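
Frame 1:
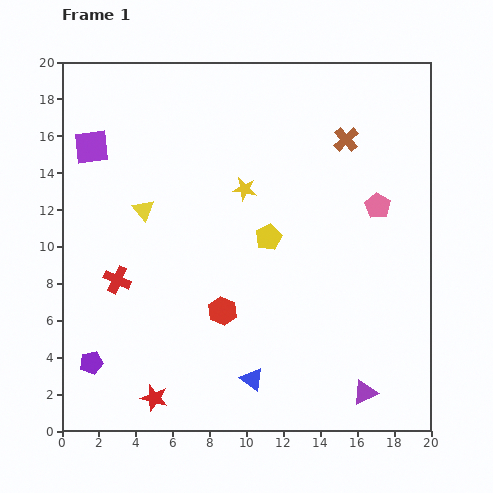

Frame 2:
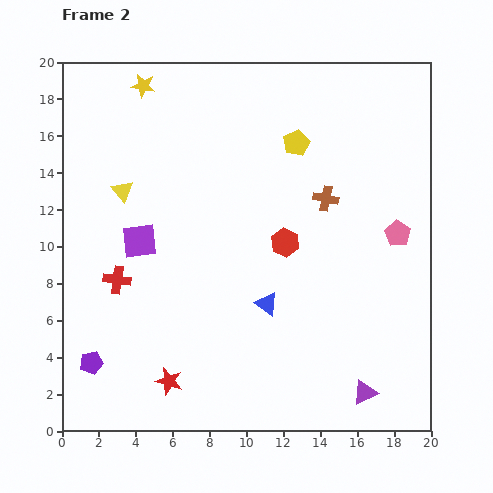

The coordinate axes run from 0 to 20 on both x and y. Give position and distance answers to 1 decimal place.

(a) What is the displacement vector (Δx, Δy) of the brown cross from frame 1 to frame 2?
(-1.1, -3.2)

The brown cross was at (15.4, 15.8) in frame 1 and (14.3, 12.6) in frame 2.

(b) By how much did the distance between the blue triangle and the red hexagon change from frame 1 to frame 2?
-0.6

Distance in frame 1: 4.0. Distance in frame 2: 3.4.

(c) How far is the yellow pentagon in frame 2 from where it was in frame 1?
5.3

The yellow pentagon moved from (11.2, 10.5) to (12.7, 15.6), a distance of √(1.5² + 5.1²) ≈ 5.3.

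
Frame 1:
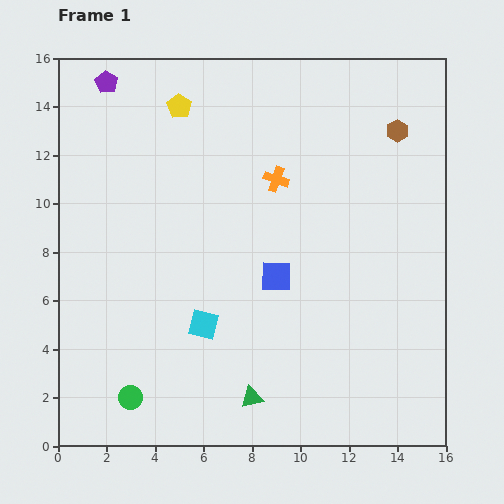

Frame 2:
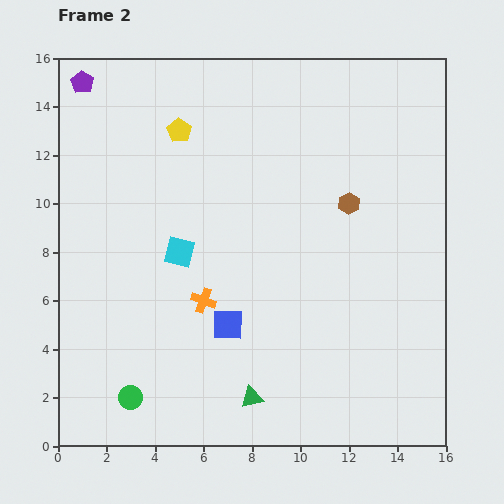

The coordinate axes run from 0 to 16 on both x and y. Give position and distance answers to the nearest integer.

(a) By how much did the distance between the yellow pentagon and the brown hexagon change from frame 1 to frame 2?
-1

Distance in frame 1: 9. Distance in frame 2: 8.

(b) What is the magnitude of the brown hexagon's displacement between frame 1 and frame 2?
4

The brown hexagon moved from (14, 13) to (12, 10), a distance of √(2² + 3²) ≈ 4.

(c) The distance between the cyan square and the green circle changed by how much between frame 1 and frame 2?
+2

Distance in frame 1: 4. Distance in frame 2: 6.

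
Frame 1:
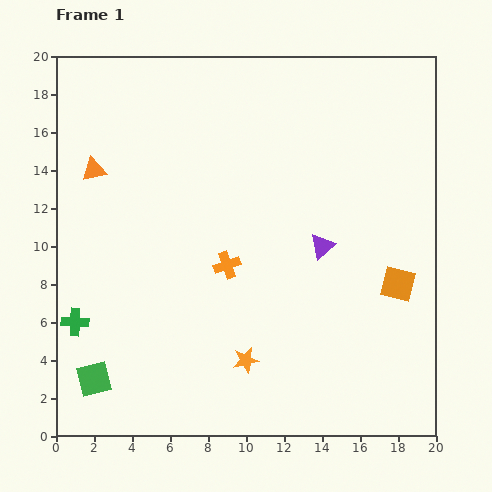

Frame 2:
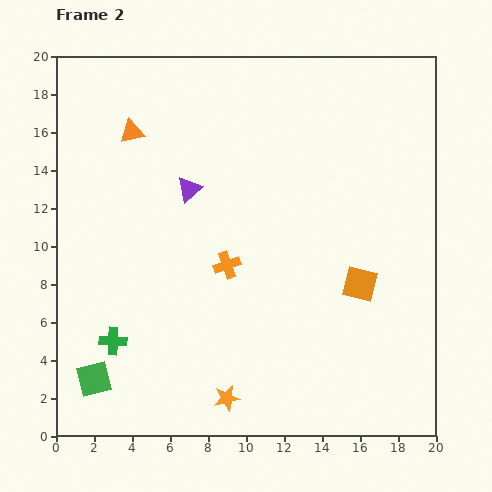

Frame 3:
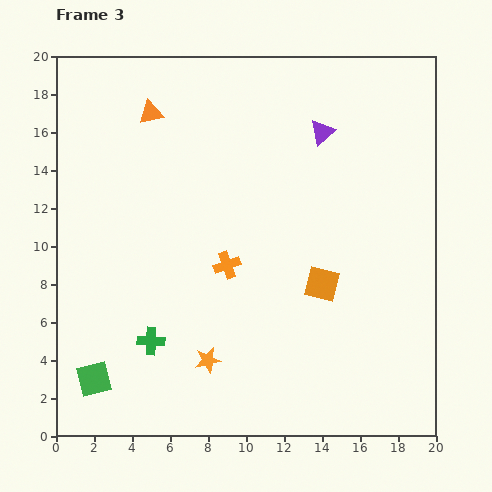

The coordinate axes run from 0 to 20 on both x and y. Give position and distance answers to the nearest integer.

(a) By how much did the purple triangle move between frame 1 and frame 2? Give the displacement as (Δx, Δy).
(-7, 3)

The purple triangle was at (14, 10) in frame 1 and (7, 13) in frame 2.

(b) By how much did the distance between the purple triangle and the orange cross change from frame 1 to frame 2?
-1

Distance in frame 1: 5. Distance in frame 2: 4.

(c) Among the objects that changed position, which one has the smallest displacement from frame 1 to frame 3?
the orange star

(moved 2)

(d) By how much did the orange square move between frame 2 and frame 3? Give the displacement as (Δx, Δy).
(-2, 0)

The orange square was at (16, 8) in frame 2 and (14, 8) in frame 3.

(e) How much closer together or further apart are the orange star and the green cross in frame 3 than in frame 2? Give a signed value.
-4

Distance in frame 2: 7. Distance in frame 3: 3.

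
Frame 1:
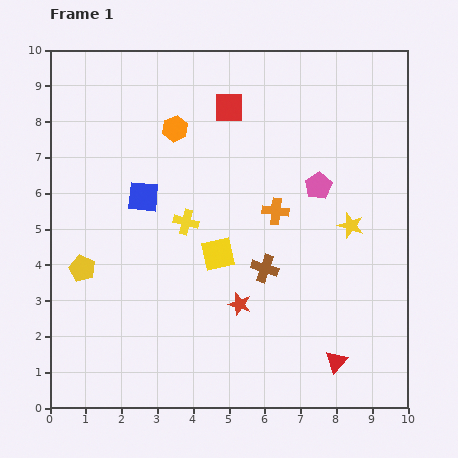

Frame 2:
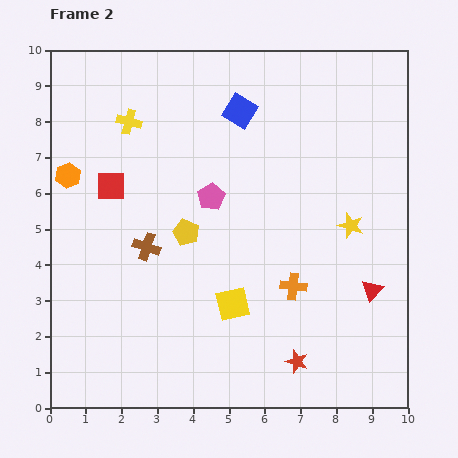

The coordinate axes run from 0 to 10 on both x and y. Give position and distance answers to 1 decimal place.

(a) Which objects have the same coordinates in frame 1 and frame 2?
the yellow star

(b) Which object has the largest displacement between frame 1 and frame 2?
the red square

(moved 4.0; next 3.6)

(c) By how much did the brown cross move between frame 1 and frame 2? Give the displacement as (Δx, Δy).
(-3.3, 0.6)

The brown cross was at (6.0, 3.9) in frame 1 and (2.7, 4.5) in frame 2.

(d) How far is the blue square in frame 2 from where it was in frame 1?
3.6

The blue square moved from (2.6, 5.9) to (5.3, 8.3), a distance of √(2.7² + 2.4²) ≈ 3.6.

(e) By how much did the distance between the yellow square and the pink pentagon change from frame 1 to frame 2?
-0.3

Distance in frame 1: 3.4. Distance in frame 2: 3.1.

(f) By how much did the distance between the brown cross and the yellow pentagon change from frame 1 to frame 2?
-3.9

Distance in frame 1: 5.1. Distance in frame 2: 1.2.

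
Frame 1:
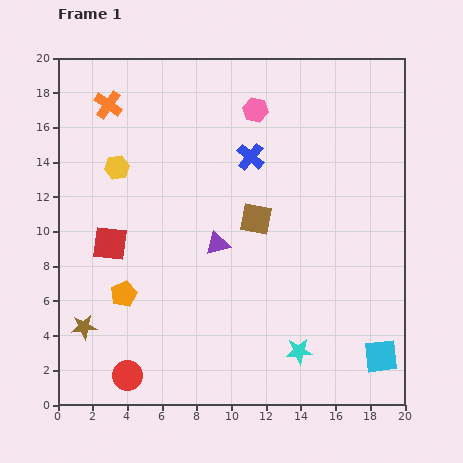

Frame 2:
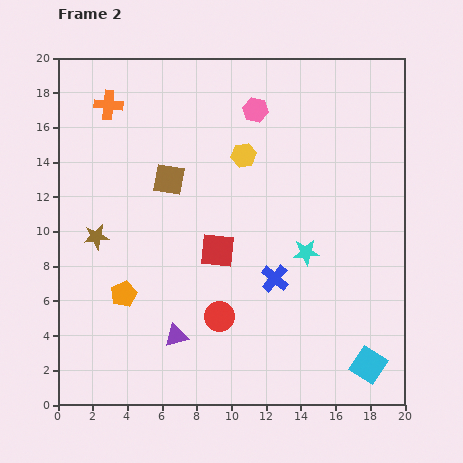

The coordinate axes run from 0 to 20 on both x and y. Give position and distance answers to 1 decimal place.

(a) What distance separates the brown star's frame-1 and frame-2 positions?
5.2

The brown star moved from (1.5, 4.5) to (2.2, 9.7), a distance of √(0.7² + 5.2²) ≈ 5.2.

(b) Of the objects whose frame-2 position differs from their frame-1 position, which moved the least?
the cyan square

(moved 0.9)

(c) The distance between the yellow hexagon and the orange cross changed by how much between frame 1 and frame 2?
+4.7

Distance in frame 1: 3.6. Distance in frame 2: 8.3.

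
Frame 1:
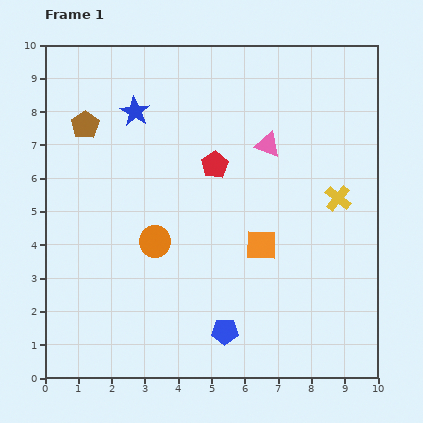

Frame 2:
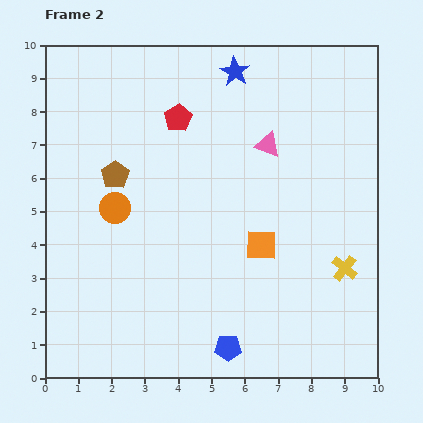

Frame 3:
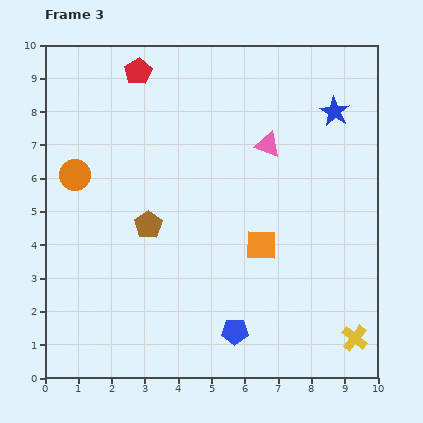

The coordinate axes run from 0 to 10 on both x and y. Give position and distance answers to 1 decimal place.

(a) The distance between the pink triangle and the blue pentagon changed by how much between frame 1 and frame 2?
+0.5

Distance in frame 1: 5.7. Distance in frame 2: 6.2.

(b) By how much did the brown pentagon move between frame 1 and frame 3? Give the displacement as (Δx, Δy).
(1.9, -3.0)

The brown pentagon was at (1.2, 7.6) in frame 1 and (3.1, 4.6) in frame 3.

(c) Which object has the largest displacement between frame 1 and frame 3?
the blue star

(moved 6.0; next 4.2)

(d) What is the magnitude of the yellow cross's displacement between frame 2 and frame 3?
2.1

The yellow cross moved from (9.0, 3.3) to (9.3, 1.2), a distance of √(0.3² + 2.1²) ≈ 2.1.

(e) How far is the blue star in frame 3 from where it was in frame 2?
3.2

The blue star moved from (5.7, 9.2) to (8.7, 8.0), a distance of √(3.0² + 1.2²) ≈ 3.2.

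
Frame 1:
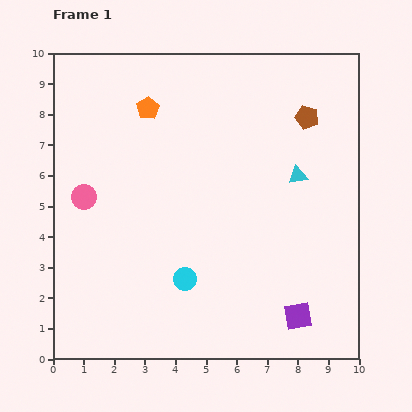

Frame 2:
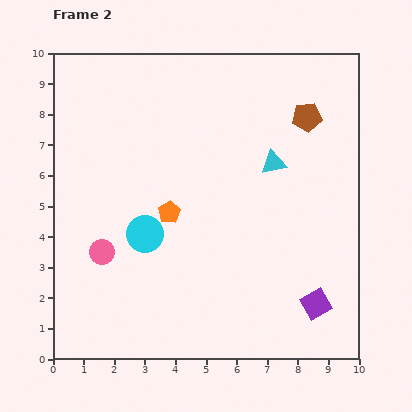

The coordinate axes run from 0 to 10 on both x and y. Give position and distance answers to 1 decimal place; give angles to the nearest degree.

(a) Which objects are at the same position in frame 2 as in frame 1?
the brown pentagon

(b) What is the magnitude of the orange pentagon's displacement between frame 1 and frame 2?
3.5

The orange pentagon moved from (3.1, 8.2) to (3.8, 4.8), a distance of √(0.7² + 3.4²) ≈ 3.5.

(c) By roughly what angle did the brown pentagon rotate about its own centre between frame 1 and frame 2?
23° counter-clockwise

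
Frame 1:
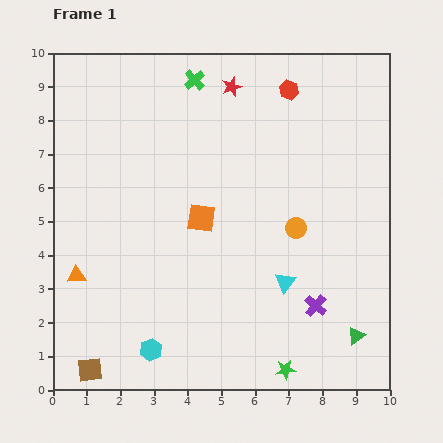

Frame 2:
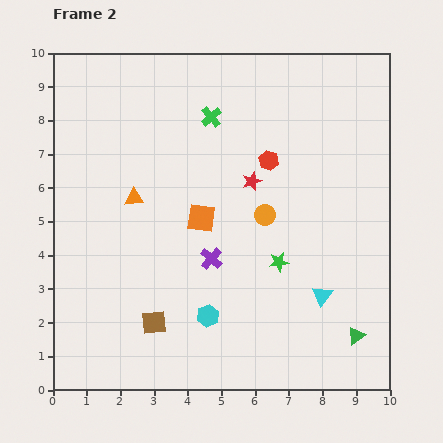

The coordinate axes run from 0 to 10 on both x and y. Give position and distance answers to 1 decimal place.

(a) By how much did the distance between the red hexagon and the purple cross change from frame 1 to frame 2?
-3.0

Distance in frame 1: 6.4. Distance in frame 2: 3.4.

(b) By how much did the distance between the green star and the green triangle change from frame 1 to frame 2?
+0.9

Distance in frame 1: 2.3. Distance in frame 2: 3.2.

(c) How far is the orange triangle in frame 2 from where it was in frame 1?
2.9

The orange triangle moved from (0.7, 3.4) to (2.4, 5.7), a distance of √(1.7² + 2.3²) ≈ 2.9.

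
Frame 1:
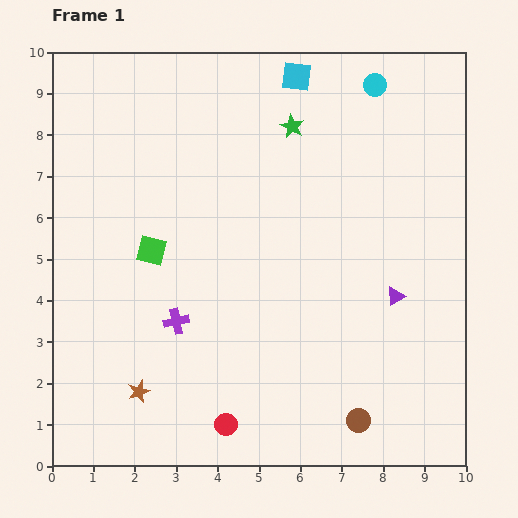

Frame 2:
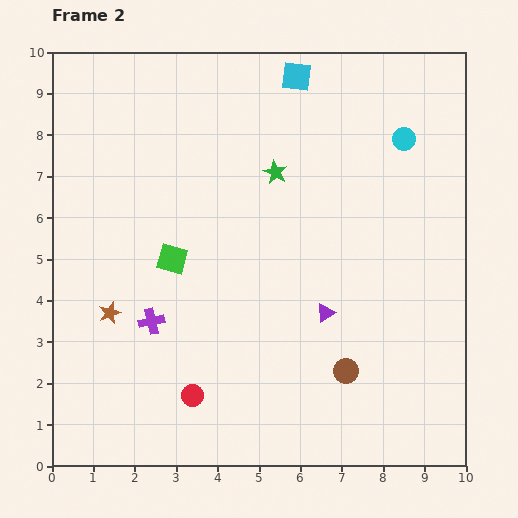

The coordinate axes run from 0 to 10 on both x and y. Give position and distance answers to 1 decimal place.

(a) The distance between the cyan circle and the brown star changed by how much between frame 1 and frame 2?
-1.1

Distance in frame 1: 9.3. Distance in frame 2: 8.2.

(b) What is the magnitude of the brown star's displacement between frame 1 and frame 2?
2.0

The brown star moved from (2.1, 1.8) to (1.4, 3.7), a distance of √(0.7² + 1.9²) ≈ 2.0.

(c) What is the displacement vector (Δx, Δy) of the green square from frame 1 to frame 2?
(0.5, -0.2)

The green square was at (2.4, 5.2) in frame 1 and (2.9, 5.0) in frame 2.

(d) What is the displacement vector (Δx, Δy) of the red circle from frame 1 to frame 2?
(-0.8, 0.7)

The red circle was at (4.2, 1.0) in frame 1 and (3.4, 1.7) in frame 2.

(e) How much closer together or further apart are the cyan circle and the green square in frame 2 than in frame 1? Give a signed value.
-0.4

Distance in frame 1: 6.7. Distance in frame 2: 6.3.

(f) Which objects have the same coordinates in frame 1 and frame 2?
the cyan square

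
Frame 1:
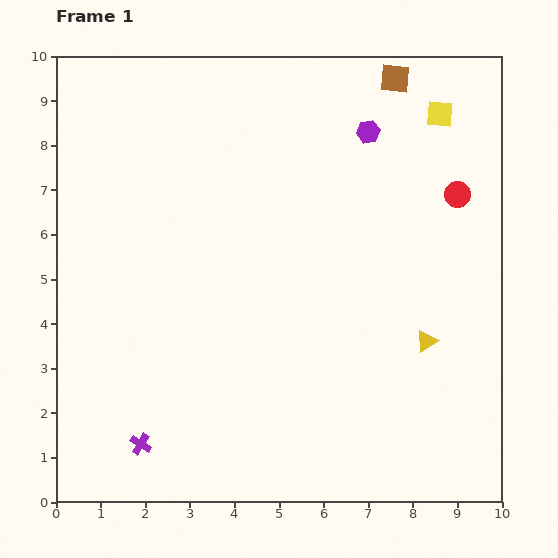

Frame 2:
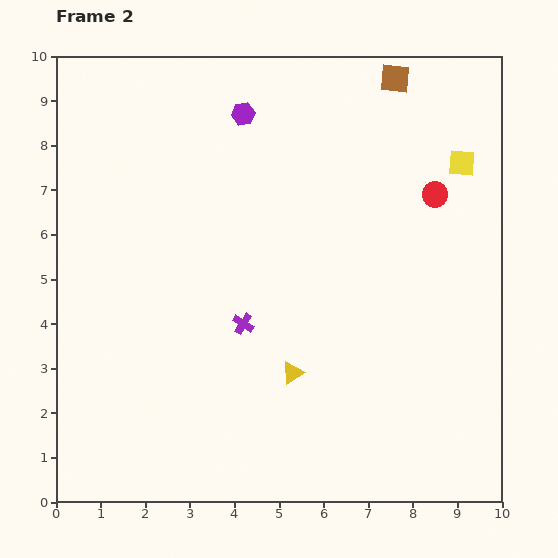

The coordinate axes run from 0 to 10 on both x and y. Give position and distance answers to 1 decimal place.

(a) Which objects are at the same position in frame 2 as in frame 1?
the brown square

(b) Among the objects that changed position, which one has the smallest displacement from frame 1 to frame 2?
the red circle

(moved 0.5)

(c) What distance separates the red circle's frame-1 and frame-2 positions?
0.5

The red circle moved from (9.0, 6.9) to (8.5, 6.9), a distance of √(0.5² + 0.0²) ≈ 0.5.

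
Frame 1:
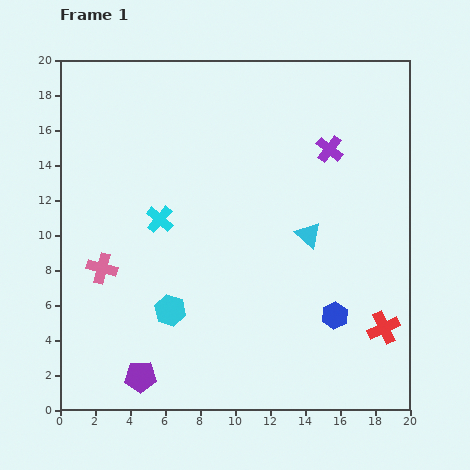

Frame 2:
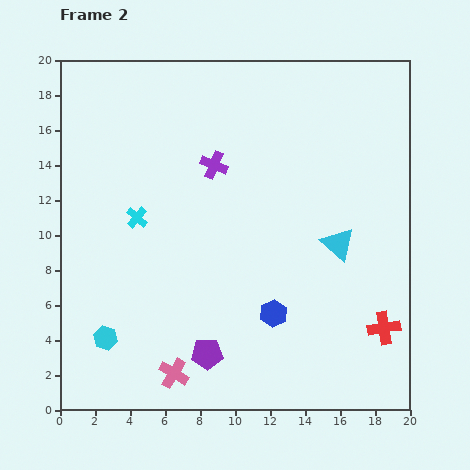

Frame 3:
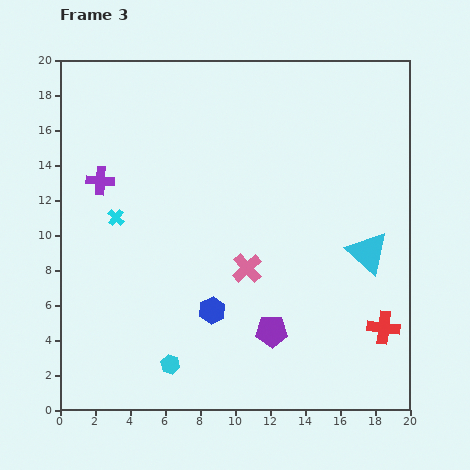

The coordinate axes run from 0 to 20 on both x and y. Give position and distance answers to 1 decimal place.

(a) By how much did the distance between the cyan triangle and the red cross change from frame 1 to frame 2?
-1.3

Distance in frame 1: 6.8. Distance in frame 2: 5.5.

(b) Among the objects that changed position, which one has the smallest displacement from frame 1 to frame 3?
the cyan cross

(moved 2.5)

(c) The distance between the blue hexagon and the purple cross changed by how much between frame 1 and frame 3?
+0.3

Distance in frame 1: 9.5. Distance in frame 3: 9.8.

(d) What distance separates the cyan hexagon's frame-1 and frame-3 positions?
3.1

The cyan hexagon moved from (6.3, 5.7) to (6.3, 2.6), a distance of √(0.0² + 3.1²) ≈ 3.1.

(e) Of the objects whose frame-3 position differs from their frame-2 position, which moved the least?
the cyan cross

(moved 1.2)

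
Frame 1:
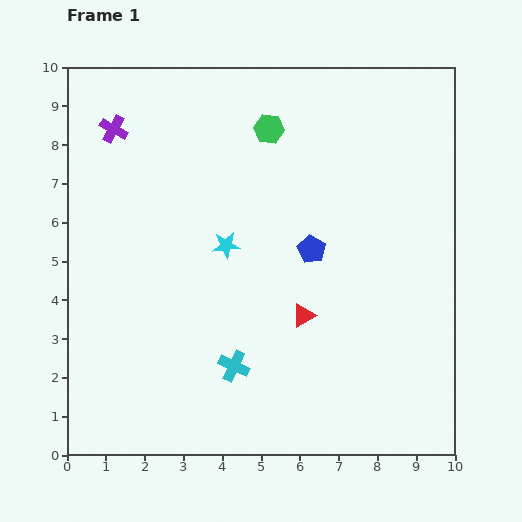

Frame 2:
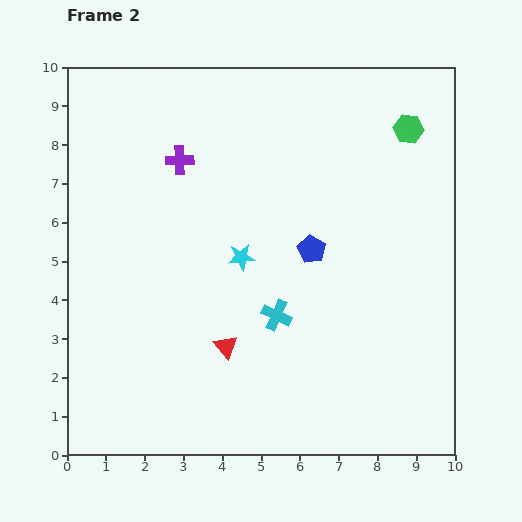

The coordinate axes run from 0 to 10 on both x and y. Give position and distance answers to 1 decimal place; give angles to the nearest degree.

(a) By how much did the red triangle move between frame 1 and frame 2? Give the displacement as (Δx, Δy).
(-2.0, -0.8)

The red triangle was at (6.1, 3.6) in frame 1 and (4.1, 2.8) in frame 2.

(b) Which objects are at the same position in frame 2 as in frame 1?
the blue pentagon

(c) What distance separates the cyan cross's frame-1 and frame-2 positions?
1.7

The cyan cross moved from (4.3, 2.3) to (5.4, 3.6), a distance of √(1.1² + 1.3²) ≈ 1.7.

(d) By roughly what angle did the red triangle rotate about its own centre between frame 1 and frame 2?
42° counter-clockwise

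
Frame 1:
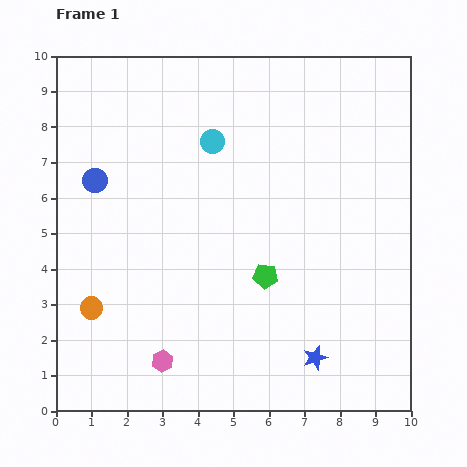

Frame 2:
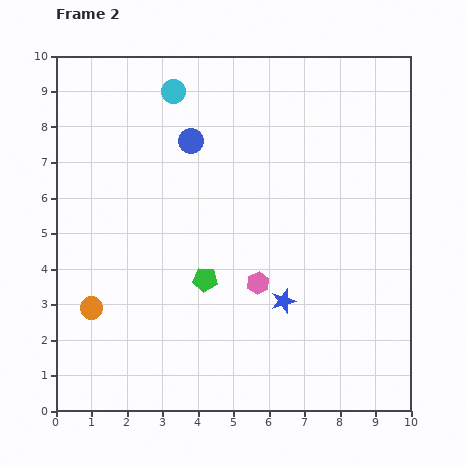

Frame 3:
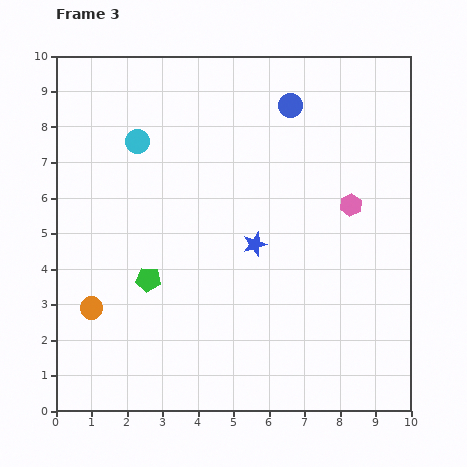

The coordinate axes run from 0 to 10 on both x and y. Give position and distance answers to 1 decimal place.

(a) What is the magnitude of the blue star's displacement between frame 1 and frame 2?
1.8

The blue star moved from (7.3, 1.5) to (6.4, 3.1), a distance of √(0.9² + 1.6²) ≈ 1.8.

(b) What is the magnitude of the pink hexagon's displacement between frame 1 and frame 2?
3.5

The pink hexagon moved from (3.0, 1.4) to (5.7, 3.6), a distance of √(2.7² + 2.2²) ≈ 3.5.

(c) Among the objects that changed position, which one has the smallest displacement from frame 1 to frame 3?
the cyan circle

(moved 2.1)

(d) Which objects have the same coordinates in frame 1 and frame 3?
the orange circle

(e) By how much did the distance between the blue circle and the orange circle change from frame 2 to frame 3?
+2.5

Distance in frame 2: 5.5. Distance in frame 3: 8.0.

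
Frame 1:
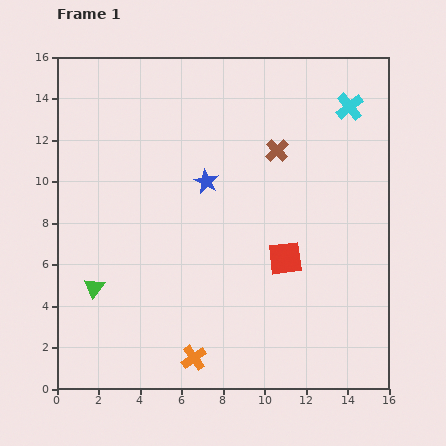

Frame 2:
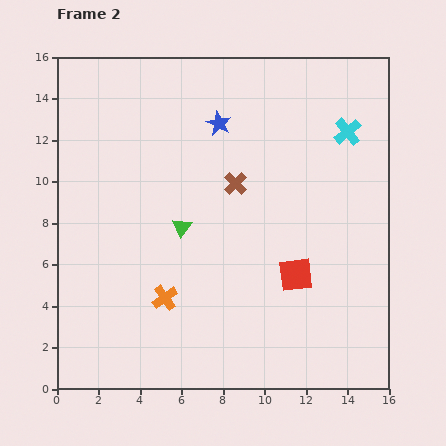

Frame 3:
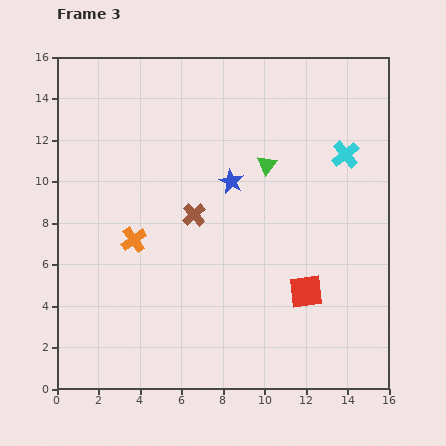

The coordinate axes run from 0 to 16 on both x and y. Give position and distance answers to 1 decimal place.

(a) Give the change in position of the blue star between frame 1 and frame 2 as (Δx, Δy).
(0.6, 2.8)

The blue star was at (7.2, 10.0) in frame 1 and (7.8, 12.8) in frame 2.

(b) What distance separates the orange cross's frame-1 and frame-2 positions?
3.2

The orange cross moved from (6.6, 1.5) to (5.2, 4.4), a distance of √(1.4² + 2.9²) ≈ 3.2.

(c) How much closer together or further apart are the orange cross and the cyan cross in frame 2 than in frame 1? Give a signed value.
-2.3

Distance in frame 1: 14.2. Distance in frame 2: 11.9.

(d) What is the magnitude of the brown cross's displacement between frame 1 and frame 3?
5.1

The brown cross moved from (10.6, 11.5) to (6.6, 8.4), a distance of √(4.0² + 3.1²) ≈ 5.1.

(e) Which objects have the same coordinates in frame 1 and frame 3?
none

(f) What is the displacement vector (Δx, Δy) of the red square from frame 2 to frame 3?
(0.5, -0.8)

The red square was at (11.5, 5.5) in frame 2 and (12.0, 4.7) in frame 3.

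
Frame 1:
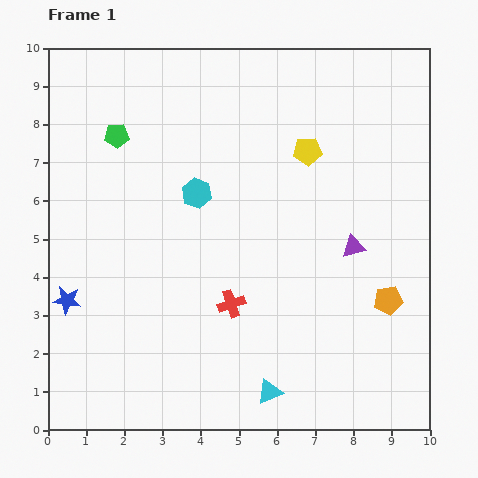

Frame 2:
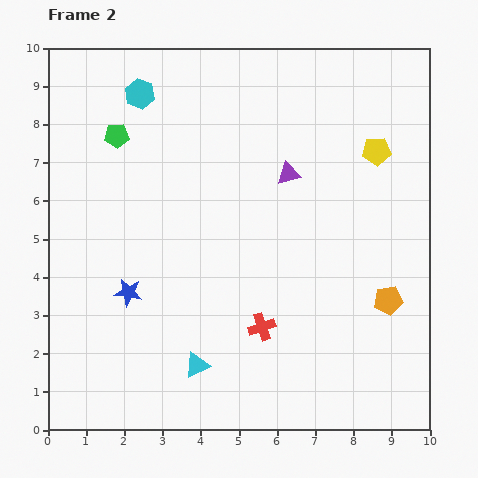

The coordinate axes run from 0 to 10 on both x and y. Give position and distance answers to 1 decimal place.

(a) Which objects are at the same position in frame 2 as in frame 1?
the orange pentagon, the green pentagon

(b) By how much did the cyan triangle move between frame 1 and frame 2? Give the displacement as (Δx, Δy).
(-1.9, 0.7)

The cyan triangle was at (5.8, 1.0) in frame 1 and (3.9, 1.7) in frame 2.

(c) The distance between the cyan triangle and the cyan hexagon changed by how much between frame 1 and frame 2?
+1.8

Distance in frame 1: 5.5. Distance in frame 2: 7.3.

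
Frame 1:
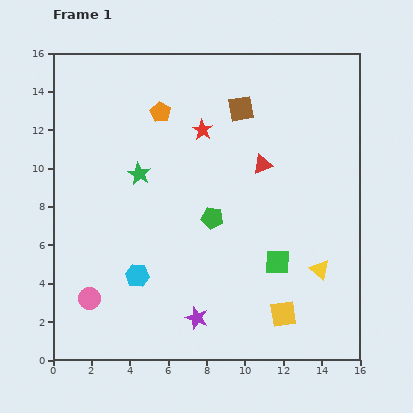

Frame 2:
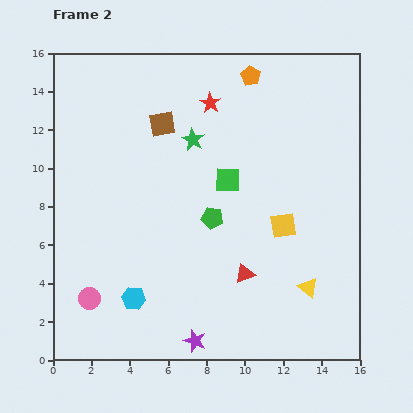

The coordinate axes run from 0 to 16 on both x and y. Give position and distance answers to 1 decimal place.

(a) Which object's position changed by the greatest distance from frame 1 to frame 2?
the red triangle

(moved 5.8; next 5.1)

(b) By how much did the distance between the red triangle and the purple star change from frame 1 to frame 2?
-4.3

Distance in frame 1: 8.7. Distance in frame 2: 4.4.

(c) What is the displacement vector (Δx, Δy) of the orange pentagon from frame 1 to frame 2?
(4.7, 1.9)

The orange pentagon was at (5.6, 12.9) in frame 1 and (10.3, 14.8) in frame 2.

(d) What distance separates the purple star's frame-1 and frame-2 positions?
1.2

The purple star moved from (7.5, 2.2) to (7.4, 1.0), a distance of √(0.1² + 1.2²) ≈ 1.2.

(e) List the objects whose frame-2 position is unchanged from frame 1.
the pink circle, the green pentagon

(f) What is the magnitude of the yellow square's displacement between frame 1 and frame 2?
4.6

The yellow square moved from (12.0, 2.4) to (12.0, 7.0), a distance of √(0.0² + 4.6²) ≈ 4.6.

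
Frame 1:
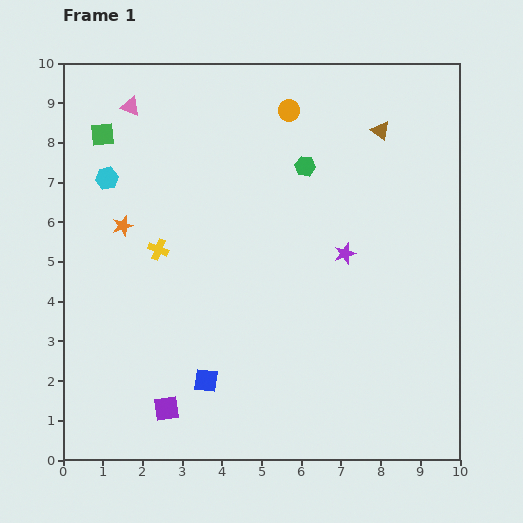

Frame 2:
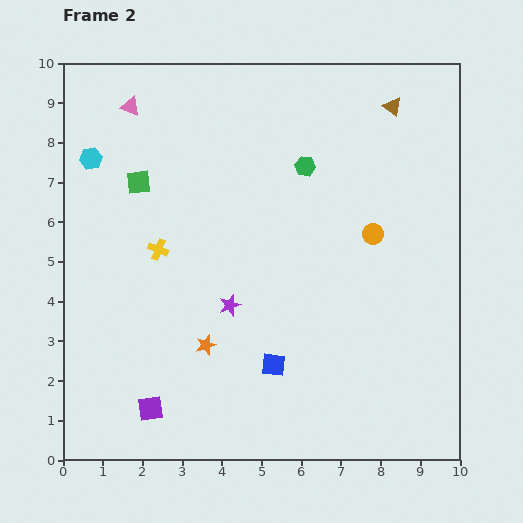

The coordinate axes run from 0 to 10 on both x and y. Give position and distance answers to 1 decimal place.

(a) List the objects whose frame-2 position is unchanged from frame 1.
the pink triangle, the green hexagon, the yellow cross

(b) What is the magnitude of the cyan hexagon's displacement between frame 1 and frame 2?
0.6

The cyan hexagon moved from (1.1, 7.1) to (0.7, 7.6), a distance of √(0.4² + 0.5²) ≈ 0.6.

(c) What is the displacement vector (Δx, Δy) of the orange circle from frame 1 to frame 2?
(2.1, -3.1)

The orange circle was at (5.7, 8.8) in frame 1 and (7.8, 5.7) in frame 2.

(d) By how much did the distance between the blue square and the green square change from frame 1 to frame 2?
-1.0

Distance in frame 1: 6.7. Distance in frame 2: 5.7.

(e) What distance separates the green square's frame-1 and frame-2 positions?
1.5

The green square moved from (1.0, 8.2) to (1.9, 7.0), a distance of √(0.9² + 1.2²) ≈ 1.5.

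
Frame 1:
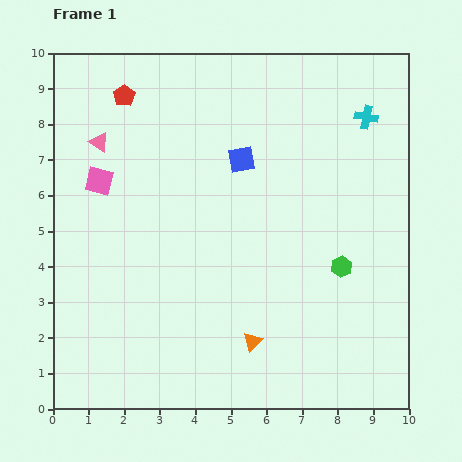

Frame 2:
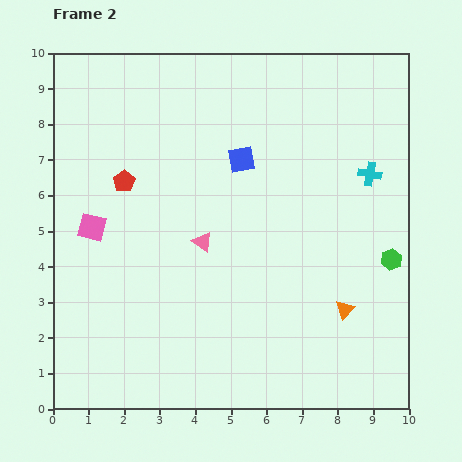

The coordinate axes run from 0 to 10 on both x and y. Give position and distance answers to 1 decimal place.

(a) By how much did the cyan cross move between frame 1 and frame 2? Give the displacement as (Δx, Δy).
(0.1, -1.6)

The cyan cross was at (8.8, 8.2) in frame 1 and (8.9, 6.6) in frame 2.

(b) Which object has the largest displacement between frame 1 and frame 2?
the pink triangle

(moved 4.0; next 2.8)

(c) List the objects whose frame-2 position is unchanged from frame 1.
the blue square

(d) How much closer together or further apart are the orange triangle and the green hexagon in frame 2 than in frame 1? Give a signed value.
-1.4

Distance in frame 1: 3.3. Distance in frame 2: 1.9.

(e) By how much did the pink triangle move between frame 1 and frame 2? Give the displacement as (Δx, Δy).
(2.9, -2.8)

The pink triangle was at (1.3, 7.5) in frame 1 and (4.2, 4.7) in frame 2.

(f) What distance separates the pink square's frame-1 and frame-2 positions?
1.3

The pink square moved from (1.3, 6.4) to (1.1, 5.1), a distance of √(0.2² + 1.3²) ≈ 1.3.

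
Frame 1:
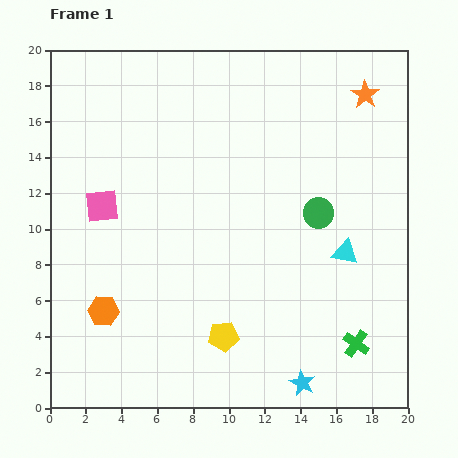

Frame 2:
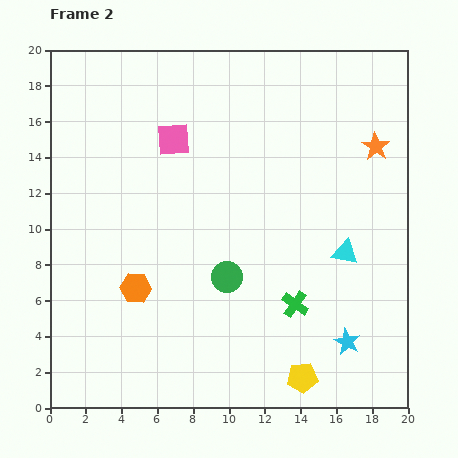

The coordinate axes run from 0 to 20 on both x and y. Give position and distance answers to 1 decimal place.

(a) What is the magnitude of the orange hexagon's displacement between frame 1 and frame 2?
2.2

The orange hexagon moved from (3.0, 5.4) to (4.8, 6.7), a distance of √(1.8² + 1.3²) ≈ 2.2.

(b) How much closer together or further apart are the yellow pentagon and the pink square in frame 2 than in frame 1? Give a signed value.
+5.1

Distance in frame 1: 10.0. Distance in frame 2: 15.1.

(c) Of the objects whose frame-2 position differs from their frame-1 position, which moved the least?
the orange hexagon

(moved 2.2)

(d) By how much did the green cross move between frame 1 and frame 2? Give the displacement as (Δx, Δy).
(-3.4, 2.2)

The green cross was at (17.1, 3.6) in frame 1 and (13.7, 5.8) in frame 2.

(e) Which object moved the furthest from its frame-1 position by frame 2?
the green circle

(moved 6.2; next 5.4)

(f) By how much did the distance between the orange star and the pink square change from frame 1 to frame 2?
-4.7

Distance in frame 1: 16.0. Distance in frame 2: 11.3.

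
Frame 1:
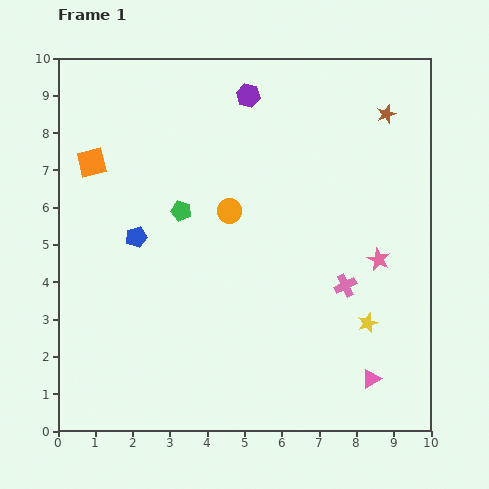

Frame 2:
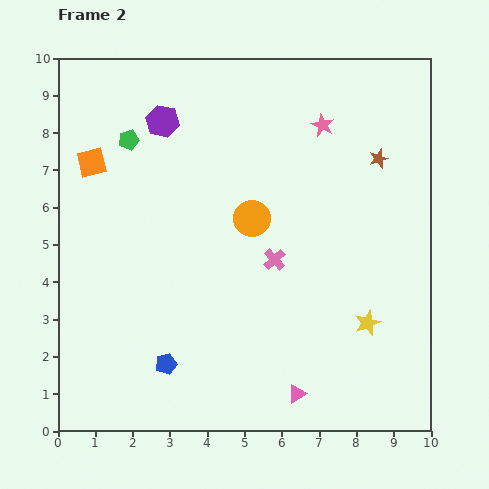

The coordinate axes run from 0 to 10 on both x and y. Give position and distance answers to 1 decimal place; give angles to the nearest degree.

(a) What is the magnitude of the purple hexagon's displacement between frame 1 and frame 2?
2.4

The purple hexagon moved from (5.1, 9.0) to (2.8, 8.3), a distance of √(2.3² + 0.7²) ≈ 2.4.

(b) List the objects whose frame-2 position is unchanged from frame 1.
the yellow star, the orange square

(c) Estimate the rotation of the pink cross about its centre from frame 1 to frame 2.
16° counter-clockwise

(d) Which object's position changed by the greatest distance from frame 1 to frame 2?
the pink star

(moved 3.9; next 3.5)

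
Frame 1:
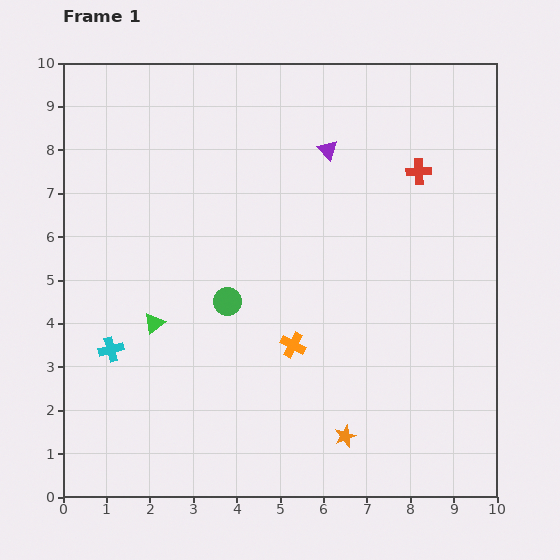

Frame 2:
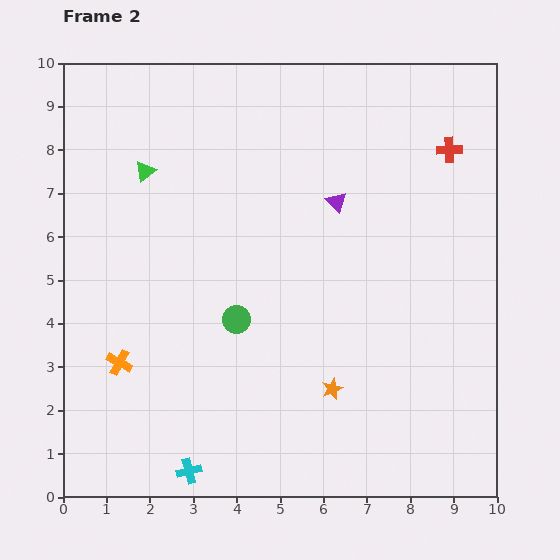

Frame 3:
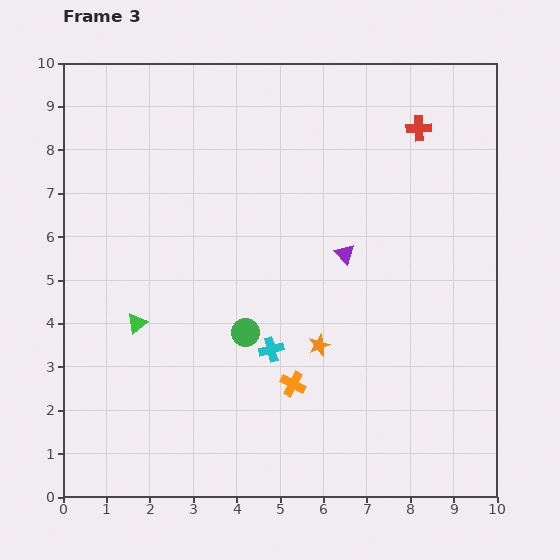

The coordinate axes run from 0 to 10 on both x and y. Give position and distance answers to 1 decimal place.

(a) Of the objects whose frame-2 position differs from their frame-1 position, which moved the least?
the green circle

(moved 0.4)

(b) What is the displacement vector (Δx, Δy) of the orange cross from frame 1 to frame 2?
(-4.0, -0.4)

The orange cross was at (5.3, 3.5) in frame 1 and (1.3, 3.1) in frame 2.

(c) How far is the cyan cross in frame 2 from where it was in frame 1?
3.3

The cyan cross moved from (1.1, 3.4) to (2.9, 0.6), a distance of √(1.8² + 2.8²) ≈ 3.3.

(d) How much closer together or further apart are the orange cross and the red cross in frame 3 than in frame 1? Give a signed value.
+1.7

Distance in frame 1: 4.9. Distance in frame 3: 6.6.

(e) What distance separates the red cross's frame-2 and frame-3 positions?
0.9

The red cross moved from (8.9, 8.0) to (8.2, 8.5), a distance of √(0.7² + 0.5²) ≈ 0.9.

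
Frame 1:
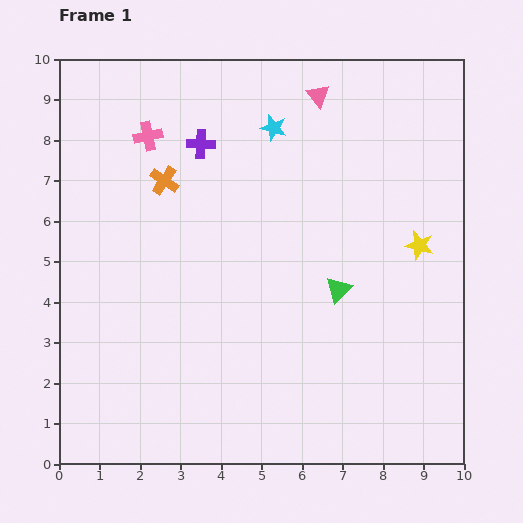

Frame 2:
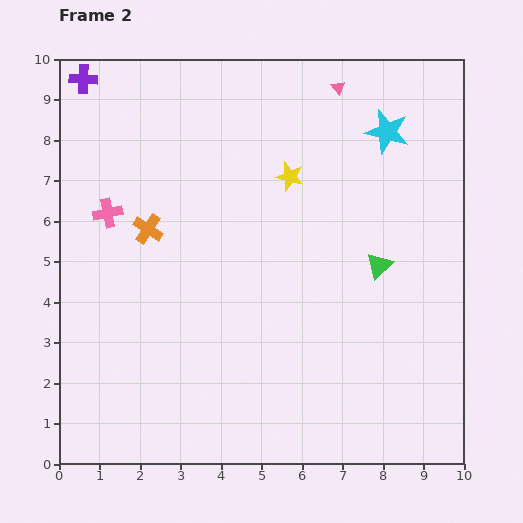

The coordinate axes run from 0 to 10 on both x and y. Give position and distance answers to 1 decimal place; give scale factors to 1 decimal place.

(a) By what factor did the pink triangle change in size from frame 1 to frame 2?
0.6×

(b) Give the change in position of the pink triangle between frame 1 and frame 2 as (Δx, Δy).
(0.5, 0.2)

The pink triangle was at (6.4, 9.1) in frame 1 and (6.9, 9.3) in frame 2.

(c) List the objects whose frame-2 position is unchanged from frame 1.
none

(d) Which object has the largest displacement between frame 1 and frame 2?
the yellow star

(moved 3.6; next 3.3)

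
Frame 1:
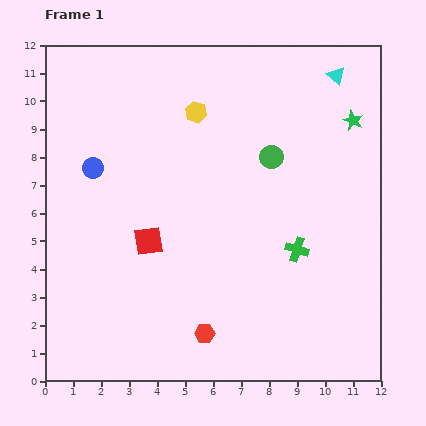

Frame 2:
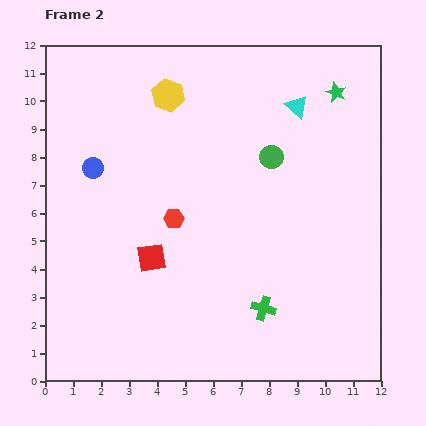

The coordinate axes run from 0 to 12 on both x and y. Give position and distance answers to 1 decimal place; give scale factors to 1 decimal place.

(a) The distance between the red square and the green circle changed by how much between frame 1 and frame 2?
+0.3

Distance in frame 1: 5.3. Distance in frame 2: 5.6.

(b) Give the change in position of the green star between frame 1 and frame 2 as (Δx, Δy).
(-0.6, 1.0)

The green star was at (11.0, 9.3) in frame 1 and (10.4, 10.3) in frame 2.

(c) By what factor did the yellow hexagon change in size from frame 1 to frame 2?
1.5×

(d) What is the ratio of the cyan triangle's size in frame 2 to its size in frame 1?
1.3×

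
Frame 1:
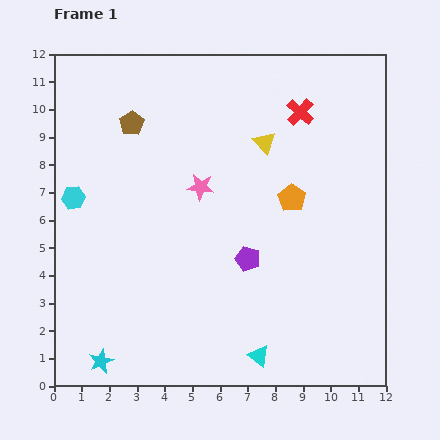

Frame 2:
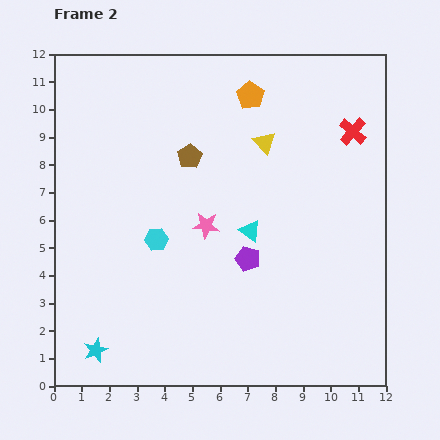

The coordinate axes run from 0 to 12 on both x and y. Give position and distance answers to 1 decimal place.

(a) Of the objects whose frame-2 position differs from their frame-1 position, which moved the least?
the cyan star

(moved 0.4)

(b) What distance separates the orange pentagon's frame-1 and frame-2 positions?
4.0

The orange pentagon moved from (8.6, 6.8) to (7.1, 10.5), a distance of √(1.5² + 3.7²) ≈ 4.0.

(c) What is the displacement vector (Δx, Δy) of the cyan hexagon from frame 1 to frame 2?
(3.0, -1.5)

The cyan hexagon was at (0.7, 6.8) in frame 1 and (3.7, 5.3) in frame 2.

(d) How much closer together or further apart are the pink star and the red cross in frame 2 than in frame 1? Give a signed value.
+1.8

Distance in frame 1: 4.5. Distance in frame 2: 6.3.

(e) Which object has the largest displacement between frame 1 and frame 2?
the cyan triangle

(moved 4.5; next 4.0)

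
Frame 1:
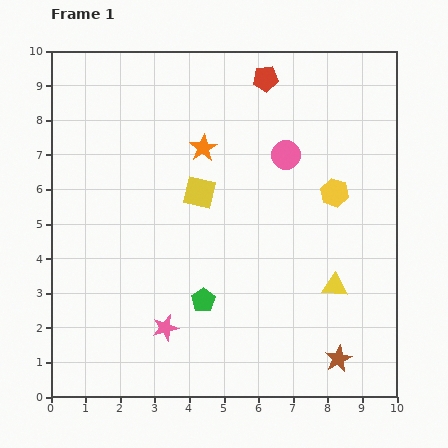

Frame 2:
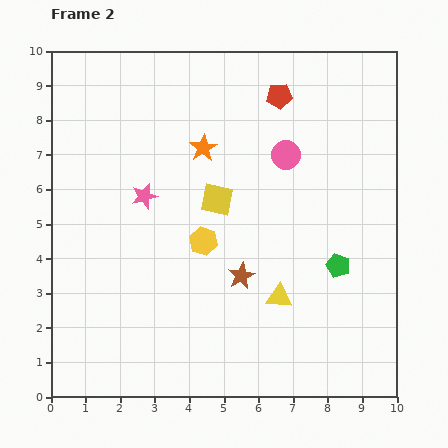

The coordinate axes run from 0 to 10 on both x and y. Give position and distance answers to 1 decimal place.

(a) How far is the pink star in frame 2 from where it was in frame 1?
3.8

The pink star moved from (3.3, 2.0) to (2.7, 5.8), a distance of √(0.6² + 3.8²) ≈ 3.8.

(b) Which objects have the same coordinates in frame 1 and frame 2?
the pink circle, the orange star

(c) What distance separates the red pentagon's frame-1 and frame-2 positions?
0.6

The red pentagon moved from (6.2, 9.2) to (6.6, 8.7), a distance of √(0.4² + 0.5²) ≈ 0.6.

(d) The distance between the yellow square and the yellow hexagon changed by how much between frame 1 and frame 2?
-2.6

Distance in frame 1: 3.9. Distance in frame 2: 1.3.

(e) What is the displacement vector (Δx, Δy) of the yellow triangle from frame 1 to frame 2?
(-1.6, -0.3)

The yellow triangle was at (8.2, 3.2) in frame 1 and (6.6, 2.9) in frame 2.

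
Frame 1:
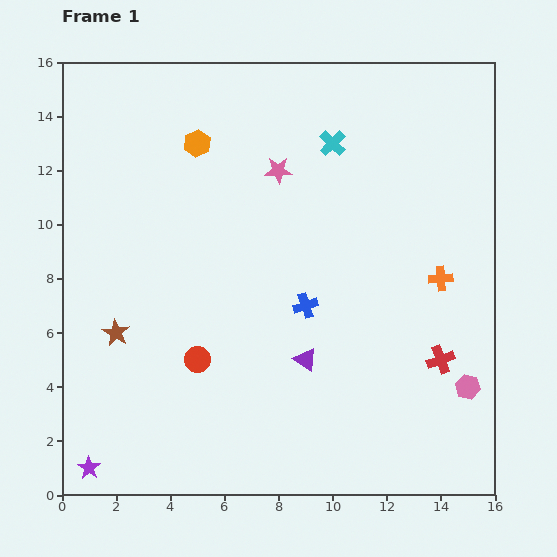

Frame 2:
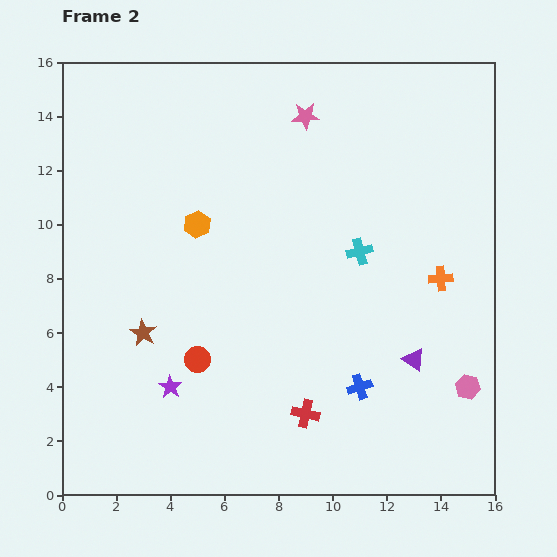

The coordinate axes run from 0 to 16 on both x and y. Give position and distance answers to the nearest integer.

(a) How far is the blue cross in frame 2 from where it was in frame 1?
4

The blue cross moved from (9, 7) to (11, 4), a distance of √(2² + 3²) ≈ 4.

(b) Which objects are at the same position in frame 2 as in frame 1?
the red circle, the pink hexagon, the orange cross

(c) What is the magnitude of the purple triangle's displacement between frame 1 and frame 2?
4

The purple triangle moved from (9, 5) to (13, 5), a distance of √(4² + 0²) ≈ 4.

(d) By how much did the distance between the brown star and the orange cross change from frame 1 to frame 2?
-1

Distance in frame 1: 12. Distance in frame 2: 11.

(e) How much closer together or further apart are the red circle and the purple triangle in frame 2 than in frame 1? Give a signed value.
+4

Distance in frame 1: 4. Distance in frame 2: 8.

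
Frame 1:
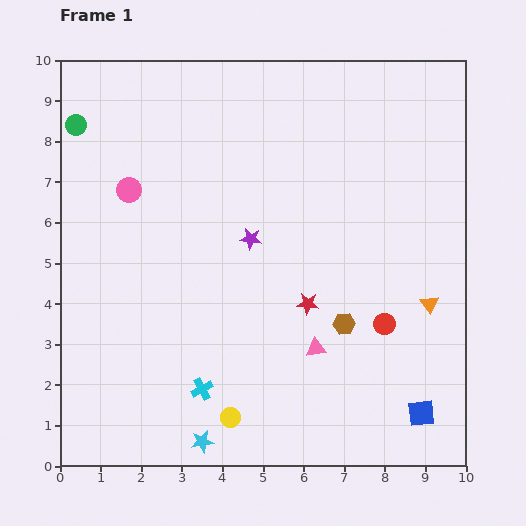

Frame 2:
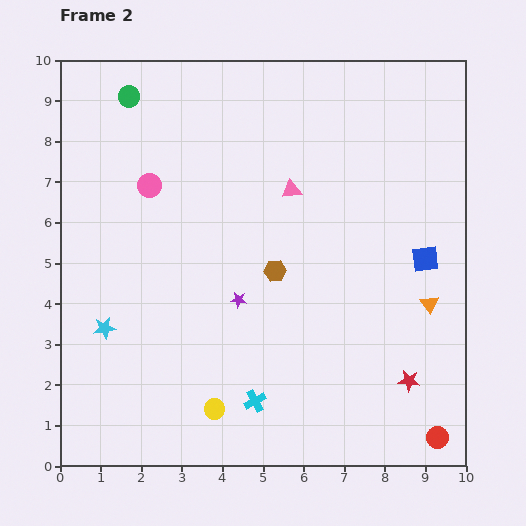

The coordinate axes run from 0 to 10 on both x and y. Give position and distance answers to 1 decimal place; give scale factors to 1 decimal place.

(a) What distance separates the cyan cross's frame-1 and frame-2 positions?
1.3

The cyan cross moved from (3.5, 1.9) to (4.8, 1.6), a distance of √(1.3² + 0.3²) ≈ 1.3.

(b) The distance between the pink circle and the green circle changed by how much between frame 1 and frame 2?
+0.2

Distance in frame 1: 2.1. Distance in frame 2: 2.3.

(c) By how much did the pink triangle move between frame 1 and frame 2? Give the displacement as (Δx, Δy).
(-0.6, 3.9)

The pink triangle was at (6.3, 2.9) in frame 1 and (5.7, 6.8) in frame 2.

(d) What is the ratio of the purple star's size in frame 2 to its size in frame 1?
0.7×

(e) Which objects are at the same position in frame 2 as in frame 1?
the orange triangle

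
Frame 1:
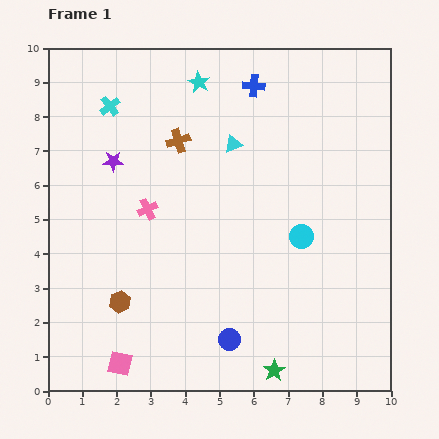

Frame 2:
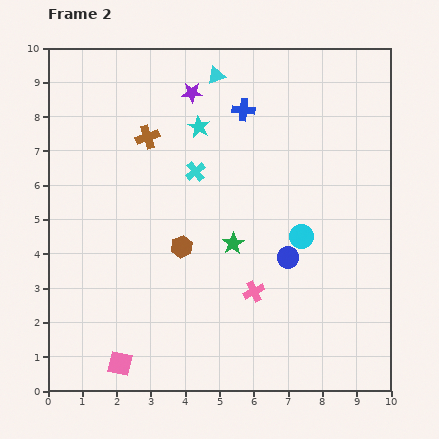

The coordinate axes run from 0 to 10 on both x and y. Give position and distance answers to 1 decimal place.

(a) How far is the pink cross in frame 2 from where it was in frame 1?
3.9

The pink cross moved from (2.9, 5.3) to (6.0, 2.9), a distance of √(3.1² + 2.4²) ≈ 3.9.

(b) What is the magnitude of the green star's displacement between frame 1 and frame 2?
3.9

The green star moved from (6.6, 0.6) to (5.4, 4.3), a distance of √(1.2² + 3.7²) ≈ 3.9.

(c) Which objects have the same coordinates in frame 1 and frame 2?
the pink square, the cyan circle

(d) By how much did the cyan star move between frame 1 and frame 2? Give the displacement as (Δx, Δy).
(0.0, -1.3)

The cyan star was at (4.4, 9.0) in frame 1 and (4.4, 7.7) in frame 2.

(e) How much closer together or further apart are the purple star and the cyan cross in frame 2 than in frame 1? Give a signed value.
+0.7

Distance in frame 1: 1.6. Distance in frame 2: 2.3.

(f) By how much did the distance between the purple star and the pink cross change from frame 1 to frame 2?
+4.4

Distance in frame 1: 1.7. Distance in frame 2: 6.1.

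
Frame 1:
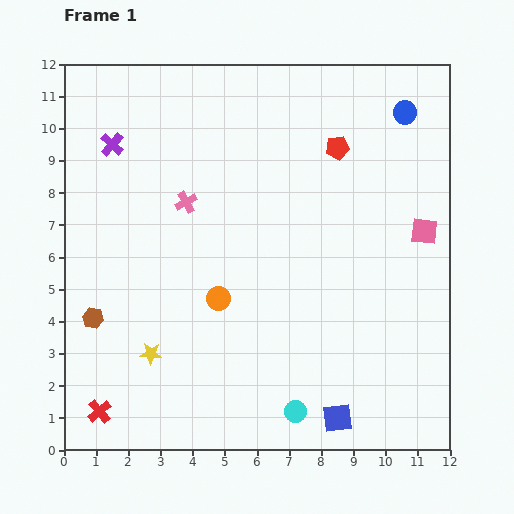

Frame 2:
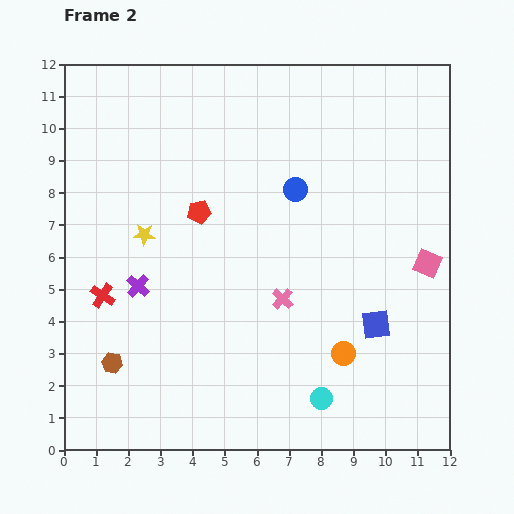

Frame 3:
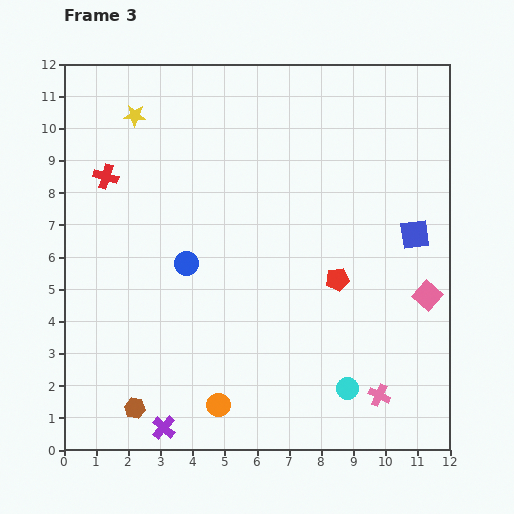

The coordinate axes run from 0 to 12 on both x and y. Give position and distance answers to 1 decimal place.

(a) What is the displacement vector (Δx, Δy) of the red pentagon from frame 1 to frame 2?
(-4.3, -2.0)

The red pentagon was at (8.5, 9.4) in frame 1 and (4.2, 7.4) in frame 2.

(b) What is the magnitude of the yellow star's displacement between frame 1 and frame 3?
7.4

The yellow star moved from (2.7, 3.0) to (2.2, 10.4), a distance of √(0.5² + 7.4²) ≈ 7.4.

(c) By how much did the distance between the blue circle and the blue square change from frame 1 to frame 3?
-2.5

Distance in frame 1: 9.7. Distance in frame 3: 7.2.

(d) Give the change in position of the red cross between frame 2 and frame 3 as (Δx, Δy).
(0.1, 3.7)

The red cross was at (1.2, 4.8) in frame 2 and (1.3, 8.5) in frame 3.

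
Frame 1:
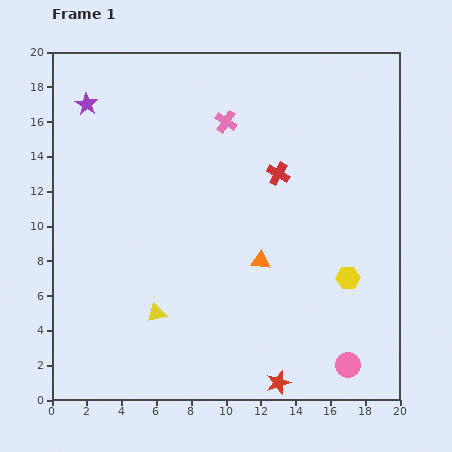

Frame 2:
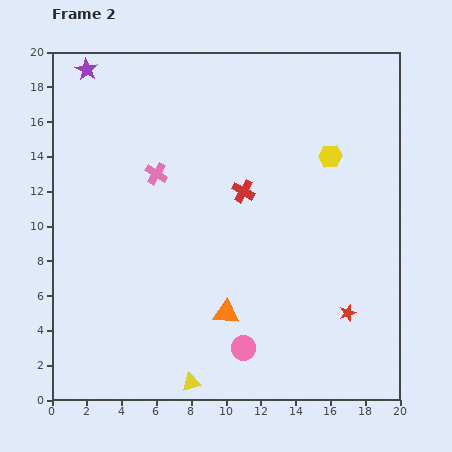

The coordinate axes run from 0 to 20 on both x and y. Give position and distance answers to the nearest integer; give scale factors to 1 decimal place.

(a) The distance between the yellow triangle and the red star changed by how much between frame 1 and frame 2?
+2

Distance in frame 1: 8. Distance in frame 2: 10.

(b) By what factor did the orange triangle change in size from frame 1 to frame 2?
1.3×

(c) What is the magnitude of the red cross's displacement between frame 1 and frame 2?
2

The red cross moved from (13, 13) to (11, 12), a distance of √(2² + 1²) ≈ 2.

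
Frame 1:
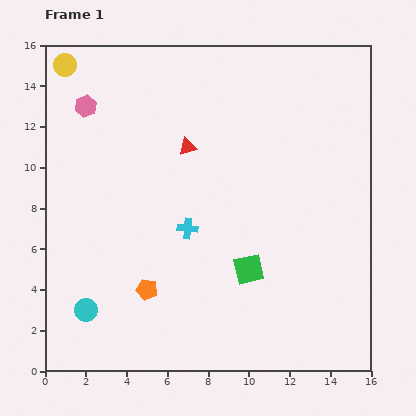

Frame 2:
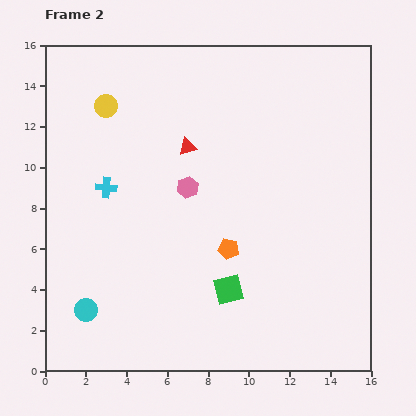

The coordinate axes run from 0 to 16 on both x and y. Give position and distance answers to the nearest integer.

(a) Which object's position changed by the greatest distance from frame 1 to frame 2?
the pink hexagon

(moved 6; next 4)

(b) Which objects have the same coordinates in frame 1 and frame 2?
the red triangle, the cyan circle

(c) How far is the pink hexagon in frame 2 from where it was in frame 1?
6

The pink hexagon moved from (2, 13) to (7, 9), a distance of √(5² + 4²) ≈ 6.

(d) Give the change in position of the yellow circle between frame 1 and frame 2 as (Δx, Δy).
(2, -2)

The yellow circle was at (1, 15) in frame 1 and (3, 13) in frame 2.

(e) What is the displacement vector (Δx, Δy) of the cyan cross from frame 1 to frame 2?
(-4, 2)

The cyan cross was at (7, 7) in frame 1 and (3, 9) in frame 2.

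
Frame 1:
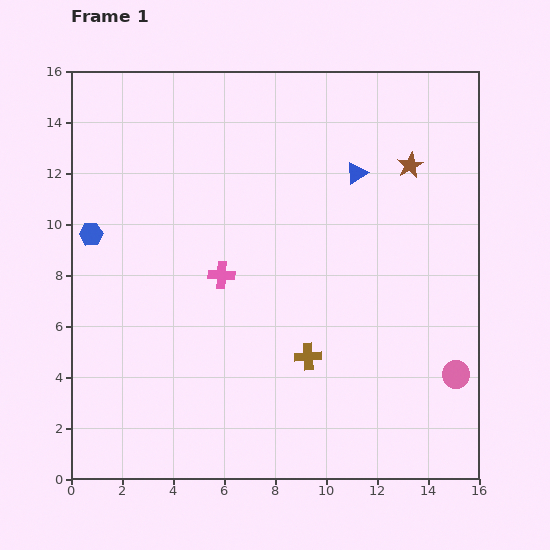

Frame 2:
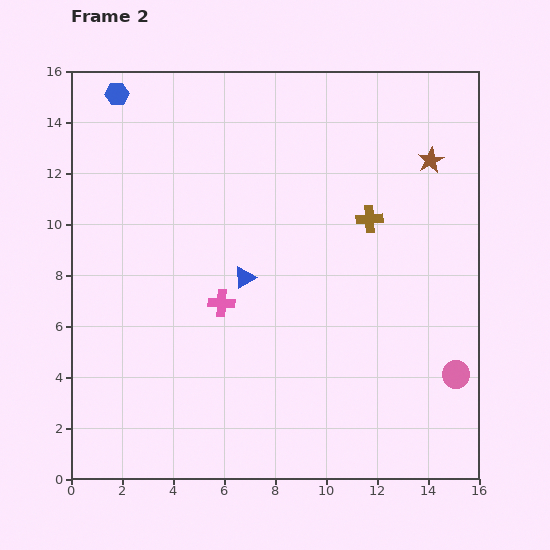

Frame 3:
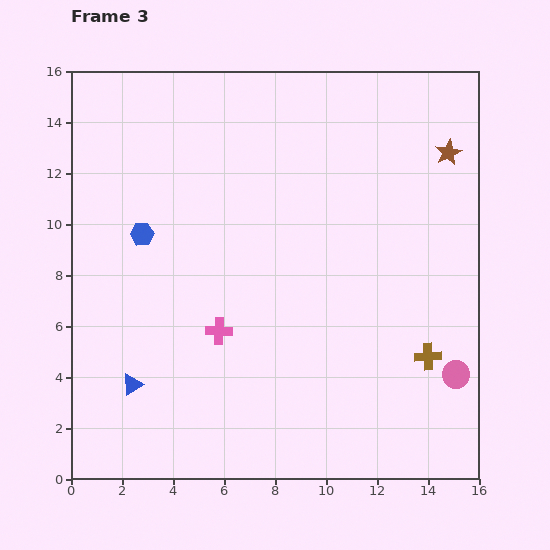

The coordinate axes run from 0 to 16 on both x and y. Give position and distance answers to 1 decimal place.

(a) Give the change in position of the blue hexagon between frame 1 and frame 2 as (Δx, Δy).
(1.0, 5.5)

The blue hexagon was at (0.8, 9.6) in frame 1 and (1.8, 15.1) in frame 2.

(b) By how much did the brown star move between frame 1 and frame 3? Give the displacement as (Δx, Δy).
(1.5, 0.5)

The brown star was at (13.3, 12.3) in frame 1 and (14.8, 12.8) in frame 3.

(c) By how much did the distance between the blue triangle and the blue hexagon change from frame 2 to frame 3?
-2.9

Distance in frame 2: 8.8. Distance in frame 3: 5.9.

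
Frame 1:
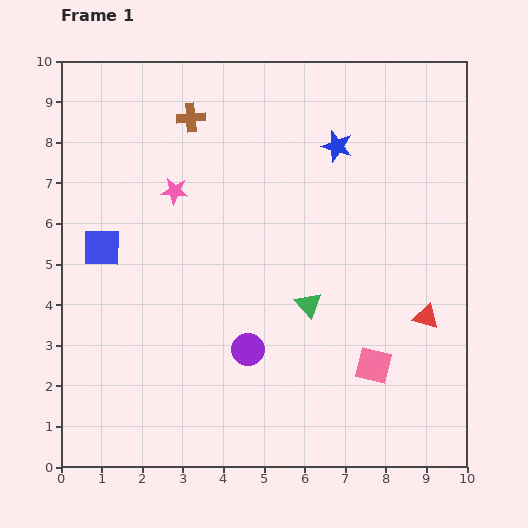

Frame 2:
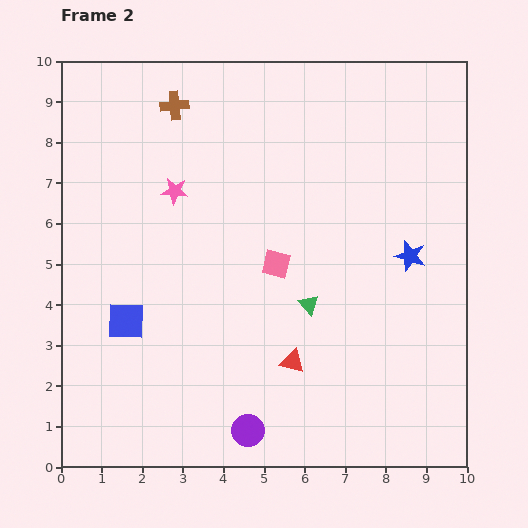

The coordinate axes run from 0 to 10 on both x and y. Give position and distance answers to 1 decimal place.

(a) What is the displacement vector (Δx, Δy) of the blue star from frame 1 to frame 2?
(1.8, -2.7)

The blue star was at (6.8, 7.9) in frame 1 and (8.6, 5.2) in frame 2.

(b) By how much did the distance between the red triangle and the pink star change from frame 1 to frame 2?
-1.8

Distance in frame 1: 6.9. Distance in frame 2: 5.1.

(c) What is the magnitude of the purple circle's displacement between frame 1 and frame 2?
2.0

The purple circle moved from (4.6, 2.9) to (4.6, 0.9), a distance of √(0.0² + 2.0²) ≈ 2.0.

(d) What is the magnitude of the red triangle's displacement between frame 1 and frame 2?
3.5

The red triangle moved from (9.0, 3.7) to (5.7, 2.6), a distance of √(3.3² + 1.1²) ≈ 3.5.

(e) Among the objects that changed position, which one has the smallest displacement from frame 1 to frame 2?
the brown cross

(moved 0.5)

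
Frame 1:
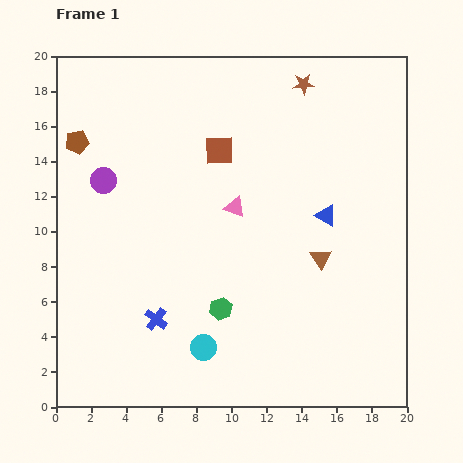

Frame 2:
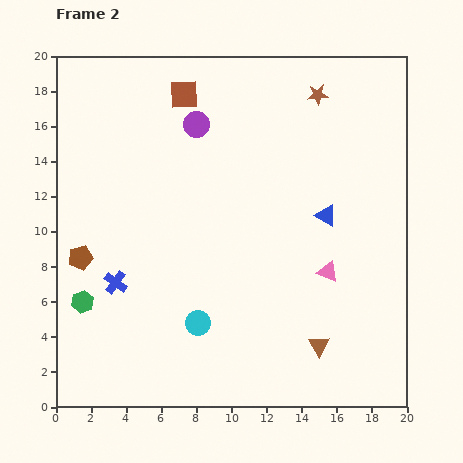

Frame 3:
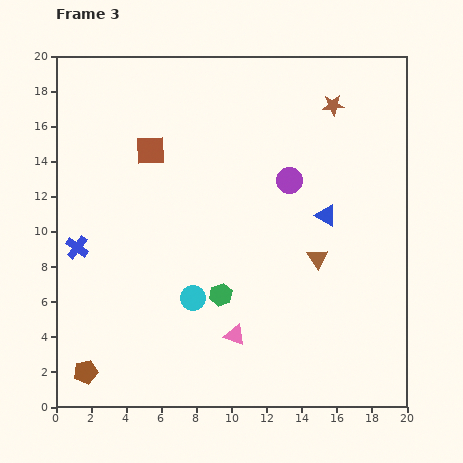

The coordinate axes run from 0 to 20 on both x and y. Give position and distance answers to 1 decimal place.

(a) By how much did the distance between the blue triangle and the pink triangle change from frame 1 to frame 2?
-2.0

Distance in frame 1: 5.2. Distance in frame 2: 3.2.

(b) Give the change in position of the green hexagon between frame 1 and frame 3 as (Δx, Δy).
(0.0, 0.8)

The green hexagon was at (9.4, 5.6) in frame 1 and (9.4, 6.4) in frame 3.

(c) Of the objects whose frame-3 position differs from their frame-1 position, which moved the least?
the brown triangle

(moved 0.2)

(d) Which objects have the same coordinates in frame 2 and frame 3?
the blue triangle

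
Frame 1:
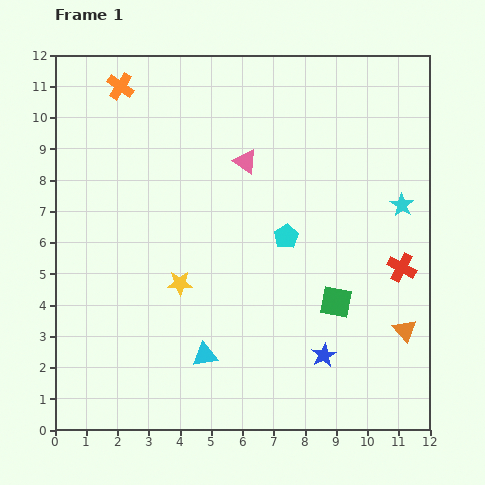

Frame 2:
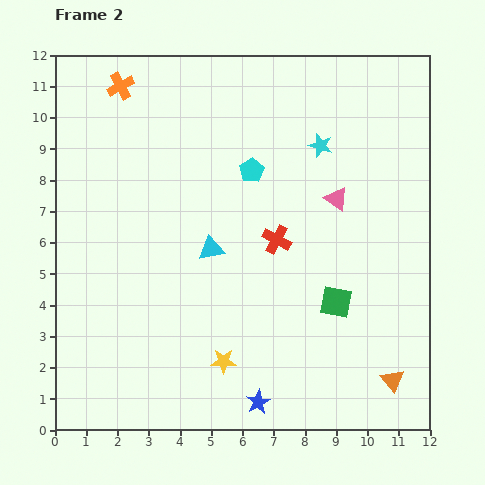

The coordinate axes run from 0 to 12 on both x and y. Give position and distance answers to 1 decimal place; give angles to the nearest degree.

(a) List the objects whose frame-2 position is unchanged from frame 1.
the orange cross, the green square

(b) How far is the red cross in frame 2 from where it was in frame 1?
4.1

The red cross moved from (11.1, 5.2) to (7.1, 6.1), a distance of √(4.0² + 0.9²) ≈ 4.1.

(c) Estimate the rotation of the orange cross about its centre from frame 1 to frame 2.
28° clockwise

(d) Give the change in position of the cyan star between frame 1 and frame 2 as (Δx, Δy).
(-2.6, 1.9)

The cyan star was at (11.1, 7.2) in frame 1 and (8.5, 9.1) in frame 2.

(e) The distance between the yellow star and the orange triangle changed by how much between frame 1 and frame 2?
-2.0

Distance in frame 1: 7.4. Distance in frame 2: 5.4.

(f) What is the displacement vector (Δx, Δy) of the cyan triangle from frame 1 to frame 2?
(0.2, 3.4)

The cyan triangle was at (4.8, 2.4) in frame 1 and (5.0, 5.8) in frame 2.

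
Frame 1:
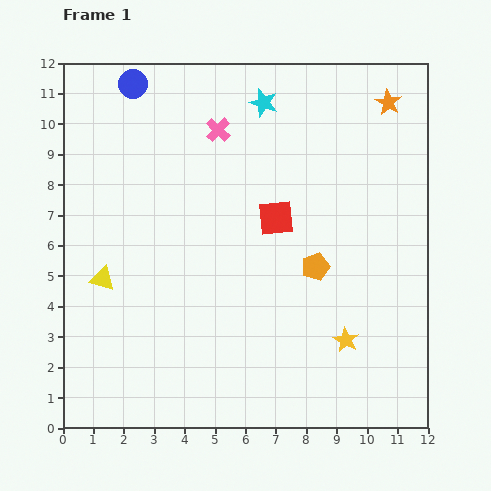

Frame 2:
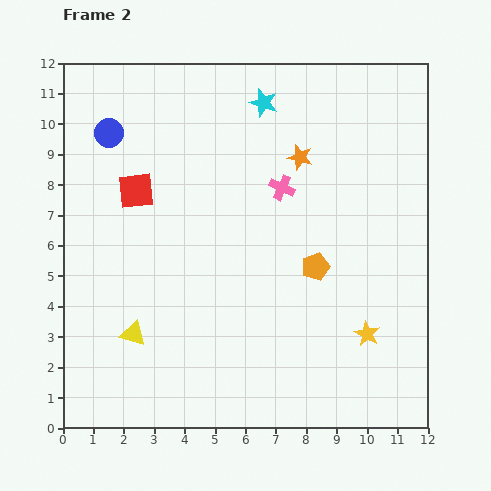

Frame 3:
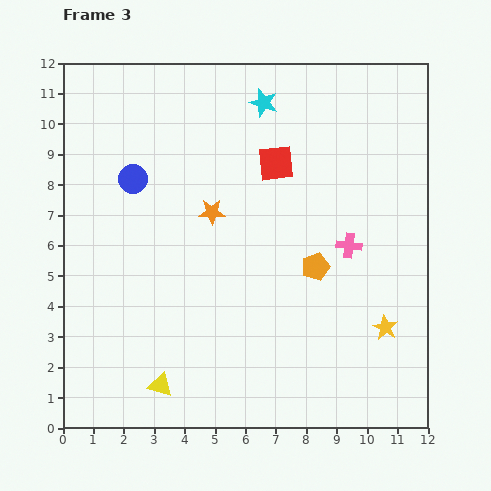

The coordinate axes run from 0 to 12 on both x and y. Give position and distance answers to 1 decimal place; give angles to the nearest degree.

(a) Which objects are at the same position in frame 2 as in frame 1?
the orange pentagon, the cyan star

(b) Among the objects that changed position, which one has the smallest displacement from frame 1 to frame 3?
the yellow star

(moved 1.4)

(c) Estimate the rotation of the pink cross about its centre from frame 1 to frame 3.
37° counter-clockwise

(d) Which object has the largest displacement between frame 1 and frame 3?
the orange star

(moved 6.8; next 5.7)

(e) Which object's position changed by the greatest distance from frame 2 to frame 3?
the red square

(moved 4.7; next 3.4)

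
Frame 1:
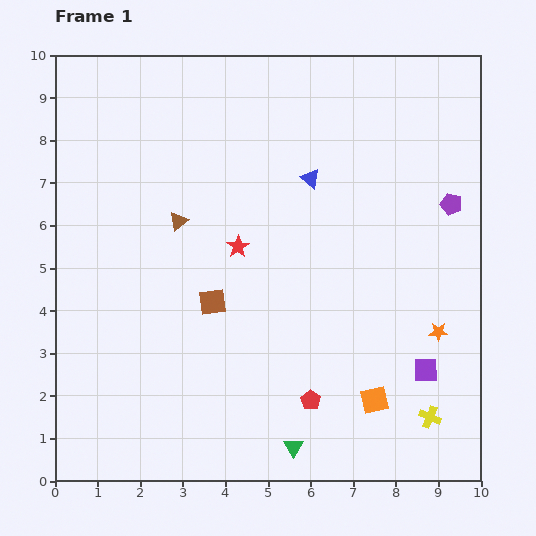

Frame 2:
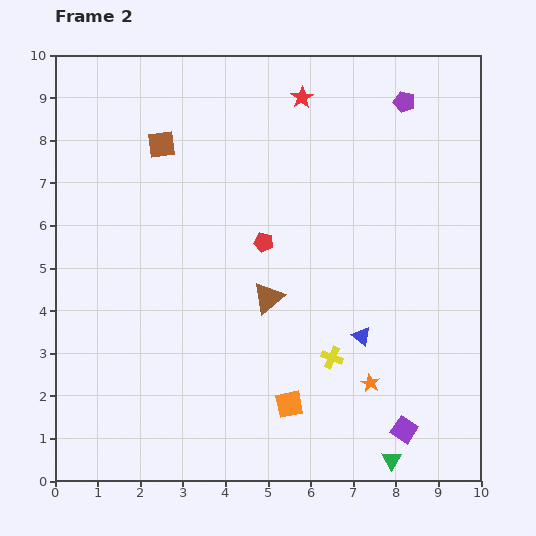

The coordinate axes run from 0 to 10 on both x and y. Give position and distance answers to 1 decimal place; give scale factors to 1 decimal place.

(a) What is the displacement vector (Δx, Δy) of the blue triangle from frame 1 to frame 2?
(1.2, -3.7)

The blue triangle was at (6.0, 7.1) in frame 1 and (7.2, 3.4) in frame 2.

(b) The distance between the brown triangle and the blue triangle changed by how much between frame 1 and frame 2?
-0.9

Distance in frame 1: 3.3. Distance in frame 2: 2.4.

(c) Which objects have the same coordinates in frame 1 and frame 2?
none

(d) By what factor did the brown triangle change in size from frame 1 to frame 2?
1.6×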